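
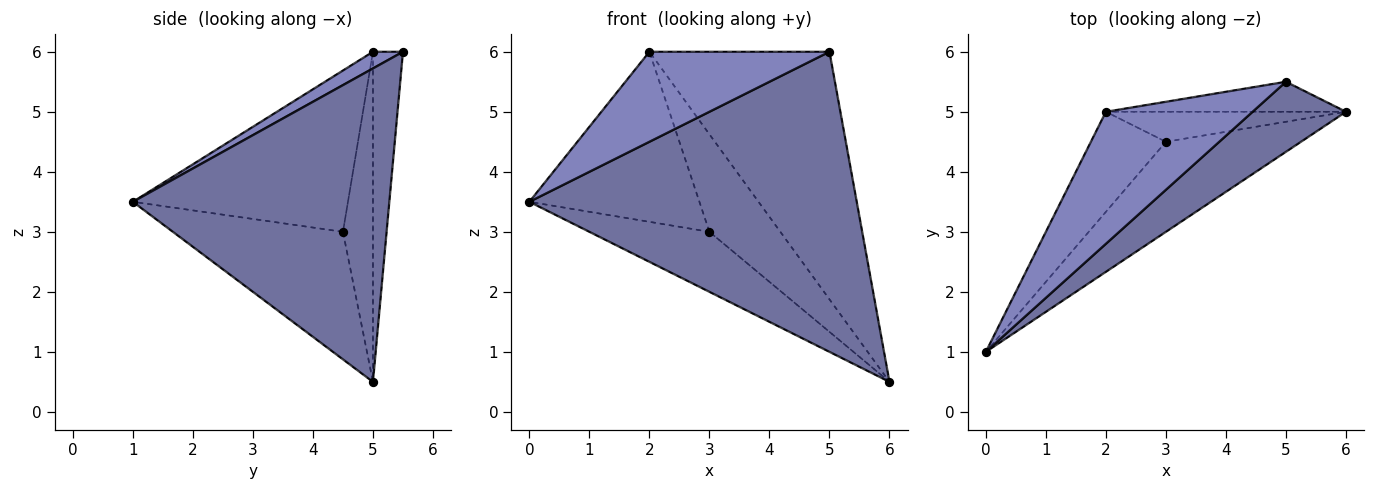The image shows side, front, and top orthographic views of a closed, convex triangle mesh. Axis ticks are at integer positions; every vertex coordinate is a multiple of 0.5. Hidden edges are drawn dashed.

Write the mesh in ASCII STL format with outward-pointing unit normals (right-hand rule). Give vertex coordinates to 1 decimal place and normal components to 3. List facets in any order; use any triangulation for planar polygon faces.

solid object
 facet normal 0.607 -0.774 0.181
  outer loop
   vertex 5.0 5.5 6.0
   vertex 0.0 1.0 3.5
   vertex 6.0 5.0 0.5
  endloop
 endfacet
 facet normal 0.093 -0.561 0.823
  outer loop
   vertex 2.0 5.0 6.0
   vertex 0.0 1.0 3.5
   vertex 5.0 5.5 6.0
  endloop
 endfacet
 facet normal -0.163 0.979 -0.119
  outer loop
   vertex 2.0 5.0 6.0
   vertex 5.0 5.5 6.0
   vertex 6.0 5.0 0.5
  endloop
 endfacet
 facet normal -0.618 0.436 -0.654
  outer loop
   vertex 3.0 4.5 3.0
   vertex 6.0 5.0 0.5
   vertex 0.0 1.0 3.5
  endloop
 endfacet
 facet normal -0.737 0.583 -0.343
  outer loop
   vertex 3.0 4.5 3.0
   vertex 0.0 1.0 3.5
   vertex 2.0 5.0 6.0
  endloop
 endfacet
 facet normal -0.375 0.886 -0.273
  outer loop
   vertex 3.0 4.5 3.0
   vertex 2.0 5.0 6.0
   vertex 6.0 5.0 0.5
  endloop
 endfacet
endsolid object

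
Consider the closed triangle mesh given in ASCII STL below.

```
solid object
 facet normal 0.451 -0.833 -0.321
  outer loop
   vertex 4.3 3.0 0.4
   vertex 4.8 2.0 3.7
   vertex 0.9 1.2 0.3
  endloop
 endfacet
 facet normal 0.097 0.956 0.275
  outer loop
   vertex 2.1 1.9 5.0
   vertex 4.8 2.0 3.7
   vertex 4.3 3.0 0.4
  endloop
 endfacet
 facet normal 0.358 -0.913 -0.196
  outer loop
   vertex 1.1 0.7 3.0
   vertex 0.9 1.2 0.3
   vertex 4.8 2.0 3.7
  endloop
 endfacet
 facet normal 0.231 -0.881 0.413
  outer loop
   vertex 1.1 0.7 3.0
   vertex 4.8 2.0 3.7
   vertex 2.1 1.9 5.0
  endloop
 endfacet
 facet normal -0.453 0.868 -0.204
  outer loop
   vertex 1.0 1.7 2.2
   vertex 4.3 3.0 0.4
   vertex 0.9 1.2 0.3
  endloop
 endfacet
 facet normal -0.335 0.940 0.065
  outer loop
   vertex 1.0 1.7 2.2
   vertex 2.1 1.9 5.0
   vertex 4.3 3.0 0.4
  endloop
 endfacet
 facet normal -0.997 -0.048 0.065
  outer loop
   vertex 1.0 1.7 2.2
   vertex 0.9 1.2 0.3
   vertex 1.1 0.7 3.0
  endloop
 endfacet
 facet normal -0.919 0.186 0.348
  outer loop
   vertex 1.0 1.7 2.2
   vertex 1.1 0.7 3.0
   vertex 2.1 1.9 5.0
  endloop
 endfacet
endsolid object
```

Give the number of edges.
12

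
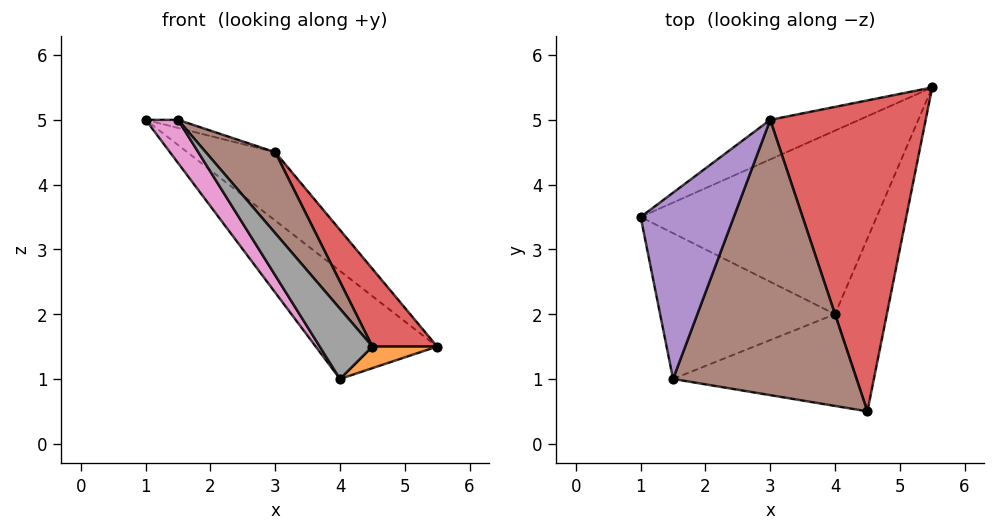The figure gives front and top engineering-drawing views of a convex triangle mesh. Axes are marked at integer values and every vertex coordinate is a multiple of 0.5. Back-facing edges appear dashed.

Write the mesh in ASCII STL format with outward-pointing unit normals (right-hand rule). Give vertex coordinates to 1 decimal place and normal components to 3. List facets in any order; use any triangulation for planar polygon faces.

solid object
 facet normal -0.667 0.378 -0.642
  outer loop
   vertex 4.0 2.0 1.0
   vertex 1.0 3.5 5.0
   vertex 5.5 5.5 1.5
  endloop
 endfacet
 facet normal 0.527 -0.105 -0.843
  outer loop
   vertex 4.0 2.0 1.0
   vertex 5.5 5.5 1.5
   vertex 4.5 0.5 1.5
  endloop
 endfacet
 facet normal -0.612 0.684 -0.396
  outer loop
   vertex 3.0 5.0 4.5
   vertex 5.5 5.5 1.5
   vertex 1.0 3.5 5.0
  endloop
 endfacet
 facet normal 0.772 -0.154 0.617
  outer loop
   vertex 3.0 5.0 4.5
   vertex 4.5 0.5 1.5
   vertex 5.5 5.5 1.5
  endloop
 endfacet
 facet normal 0.212 0.042 0.976
  outer loop
   vertex 1.5 1.0 5.0
   vertex 3.0 5.0 4.5
   vertex 1.0 3.5 5.0
  endloop
 endfacet
 facet normal 0.731 -0.192 0.654
  outer loop
   vertex 1.5 1.0 5.0
   vertex 4.5 0.5 1.5
   vertex 3.0 5.0 4.5
  endloop
 endfacet
 facet normal -0.818 -0.164 -0.552
  outer loop
   vertex 1.5 1.0 5.0
   vertex 1.0 3.5 5.0
   vertex 4.0 2.0 1.0
  endloop
 endfacet
 facet normal -0.717 -0.424 -0.554
  outer loop
   vertex 1.5 1.0 5.0
   vertex 4.0 2.0 1.0
   vertex 4.5 0.5 1.5
  endloop
 endfacet
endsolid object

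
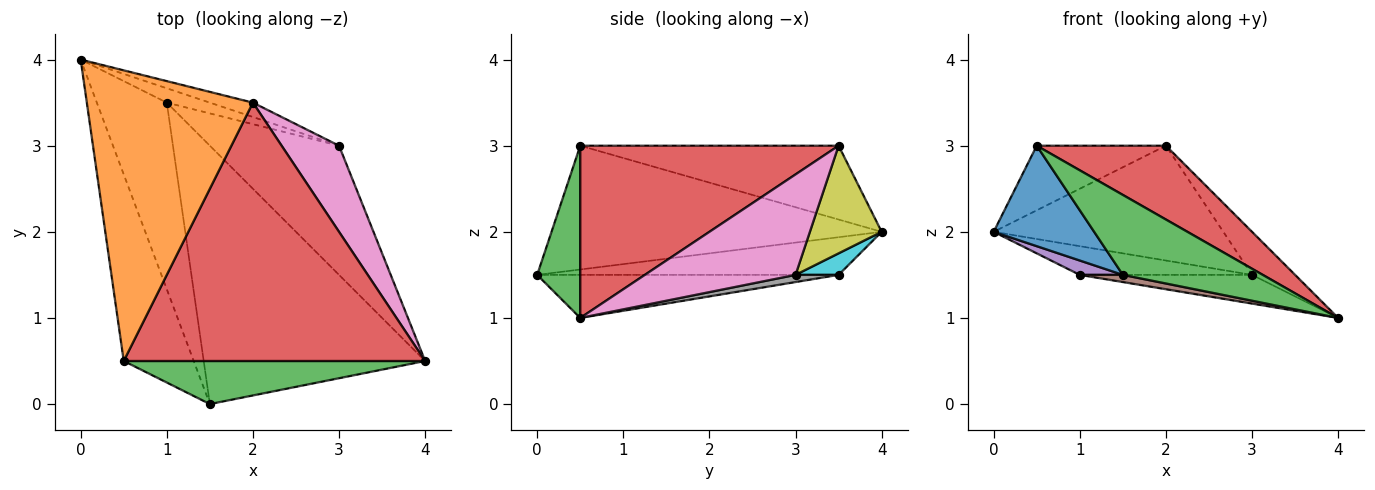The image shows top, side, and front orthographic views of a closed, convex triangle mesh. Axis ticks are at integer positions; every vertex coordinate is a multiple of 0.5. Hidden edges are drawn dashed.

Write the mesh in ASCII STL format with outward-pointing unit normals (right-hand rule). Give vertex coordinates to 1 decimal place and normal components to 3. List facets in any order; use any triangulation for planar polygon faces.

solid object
 facet normal -0.842 -0.256 -0.476
  outer loop
   vertex 0.5 0.5 3.0
   vertex 0.0 4.0 2.0
   vertex 1.5 0.0 1.5
  endloop
 endfacet
 facet normal -0.398 0.199 0.896
  outer loop
   vertex 0.5 0.5 3.0
   vertex 2.0 3.5 3.0
   vertex 0.0 4.0 2.0
  endloop
 endfacet
 facet normal 0.261 -0.850 0.458
  outer loop
   vertex 0.5 0.5 3.0
   vertex 1.5 0.0 1.5
   vertex 4.0 0.5 1.0
  endloop
 endfacet
 facet normal 0.482 -0.241 0.843
  outer loop
   vertex 0.5 0.5 3.0
   vertex 4.0 0.5 1.0
   vertex 2.0 3.5 3.0
  endloop
 endfacet
 facet normal -0.473 -0.068 -0.878
  outer loop
   vertex 1.0 3.5 1.5
   vertex 1.5 0.0 1.5
   vertex 0.0 4.0 2.0
  endloop
 endfacet
 facet normal -0.191 -0.027 -0.981
  outer loop
   vertex 1.0 3.5 1.5
   vertex 4.0 0.5 1.0
   vertex 1.5 0.0 1.5
  endloop
 endfacet
 facet normal 0.843 0.241 0.482
  outer loop
   vertex 3.0 3.0 1.5
   vertex 2.0 3.5 3.0
   vertex 4.0 0.5 1.0
  endloop
 endfacet
 facet normal 0.054 0.217 -0.975
  outer loop
   vertex 3.0 3.0 1.5
   vertex 4.0 0.5 1.0
   vertex 1.0 3.5 1.5
  endloop
 endfacet
 facet normal 0.296 0.948 -0.118
  outer loop
   vertex 3.0 3.0 1.5
   vertex 0.0 4.0 2.0
   vertex 2.0 3.5 3.0
  endloop
 endfacet
 facet normal 0.218 0.873 -0.436
  outer loop
   vertex 3.0 3.0 1.5
   vertex 1.0 3.5 1.5
   vertex 0.0 4.0 2.0
  endloop
 endfacet
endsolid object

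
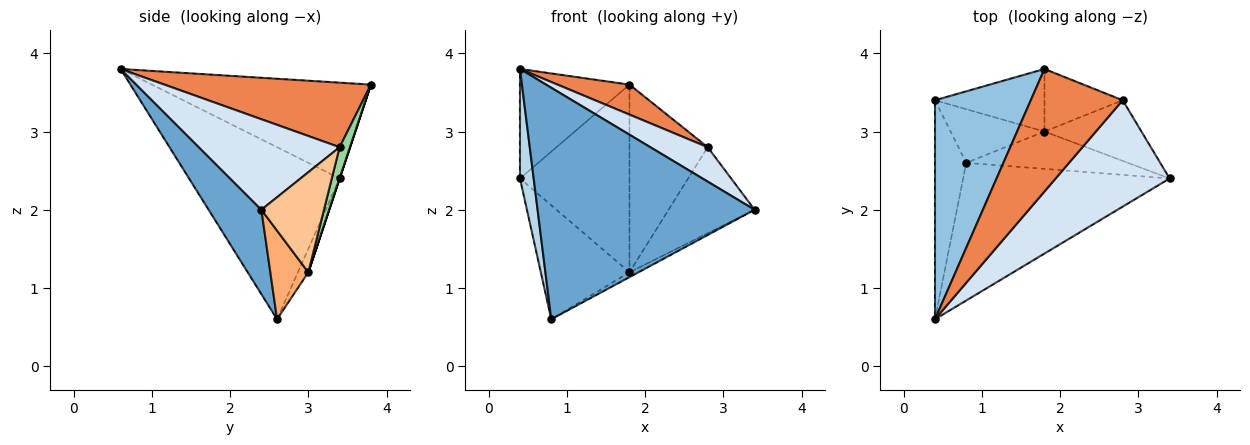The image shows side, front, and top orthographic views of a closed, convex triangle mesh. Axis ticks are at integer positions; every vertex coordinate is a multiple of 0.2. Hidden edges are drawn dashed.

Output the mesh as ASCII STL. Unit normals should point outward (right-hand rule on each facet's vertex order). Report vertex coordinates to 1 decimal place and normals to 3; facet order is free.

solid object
 facet normal 0.205 -0.841 -0.500
  outer loop
   vertex 0.8 2.6 0.6
   vertex 3.4 2.4 2.0
   vertex 0.4 0.6 3.8
  endloop
 endfacet
 facet normal -0.667 0.333 0.667
  outer loop
   vertex 0.4 3.4 2.4
   vertex 0.4 0.6 3.8
   vertex 1.8 3.8 3.6
  endloop
 endfacet
 facet normal -0.980 -0.089 -0.178
  outer loop
   vertex 0.4 3.4 2.4
   vertex 0.8 2.6 0.6
   vertex 0.4 0.6 3.8
  endloop
 endfacet
 facet normal 0.603 -0.246 0.759
  outer loop
   vertex 2.8 3.4 2.8
   vertex 0.4 0.6 3.8
   vertex 3.4 2.4 2.0
  endloop
 endfacet
 facet normal 0.563 -0.196 0.802
  outer loop
   vertex 2.8 3.4 2.8
   vertex 1.8 3.8 3.6
   vertex 0.4 0.6 3.8
  endloop
 endfacet
 facet normal 0.478 0.112 -0.871
  outer loop
   vertex 1.8 3.0 1.2
   vertex 3.4 2.4 2.0
   vertex 0.8 2.6 0.6
  endloop
 endfacet
 facet normal 0.511 0.703 -0.495
  outer loop
   vertex 1.8 3.0 1.2
   vertex 2.8 3.4 2.8
   vertex 3.4 2.4 2.0
  endloop
 endfacet
 facet normal -0.106 0.900 -0.423
  outer loop
   vertex 1.8 3.0 1.2
   vertex 0.8 2.6 0.6
   vertex 0.4 3.4 2.4
  endloop
 endfacet
 facet normal 0.000 0.949 -0.316
  outer loop
   vertex 1.8 3.0 1.2
   vertex 0.4 3.4 2.4
   vertex 1.8 3.8 3.6
  endloop
 endfacet
 facet normal 0.125 0.941 -0.314
  outer loop
   vertex 1.8 3.0 1.2
   vertex 1.8 3.8 3.6
   vertex 2.8 3.4 2.8
  endloop
 endfacet
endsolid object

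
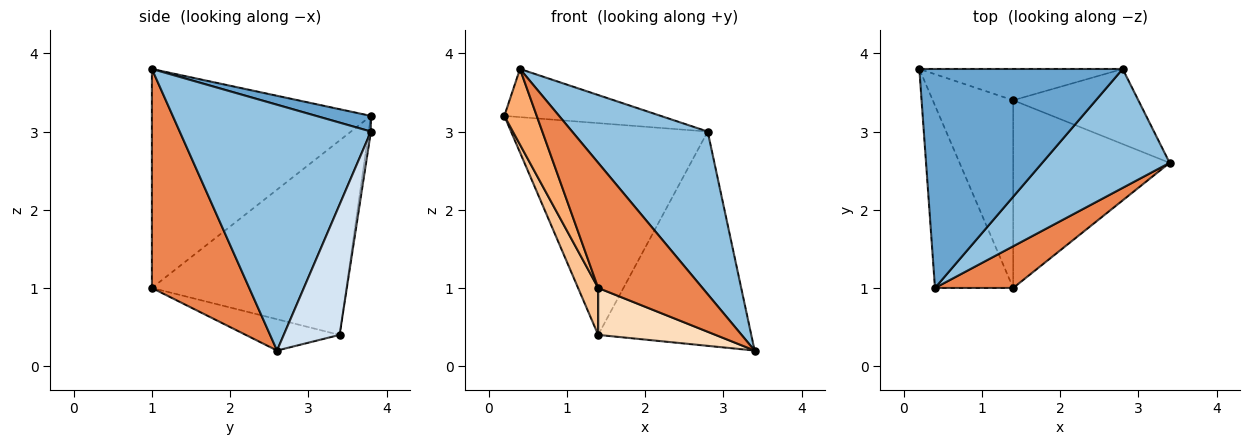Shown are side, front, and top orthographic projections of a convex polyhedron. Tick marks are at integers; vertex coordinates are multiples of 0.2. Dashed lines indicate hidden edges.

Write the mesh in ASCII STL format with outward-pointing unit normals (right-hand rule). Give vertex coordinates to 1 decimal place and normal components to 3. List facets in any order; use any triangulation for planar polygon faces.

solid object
 facet normal 0.075 0.214 0.974
  outer loop
   vertex 2.8 3.8 3.0
   vertex 0.2 3.8 3.2
   vertex 0.4 1.0 3.8
  endloop
 endfacet
 facet normal 0.751 -0.533 0.389
  outer loop
   vertex 2.8 3.8 3.0
   vertex 0.4 1.0 3.8
   vertex 3.4 2.6 0.2
  endloop
 endfacet
 facet normal -0.011 0.989 -0.146
  outer loop
   vertex 1.4 3.4 0.4
   vertex 0.2 3.8 3.2
   vertex 2.8 3.8 3.0
  endloop
 endfacet
 facet normal 0.326 0.892 -0.313
  outer loop
   vertex 1.4 3.4 0.4
   vertex 2.8 3.8 3.0
   vertex 3.4 2.6 0.2
  endloop
 endfacet
 facet normal 0.663 -0.710 0.237
  outer loop
   vertex 1.4 1.0 1.0
   vertex 3.4 2.6 0.2
   vertex 0.4 1.0 3.8
  endloop
 endfacet
 facet normal -0.933 -0.138 -0.333
  outer loop
   vertex 1.4 1.0 1.0
   vertex 0.4 1.0 3.8
   vertex 0.2 3.8 3.2
  endloop
 endfacet
 facet normal -0.920 -0.095 -0.381
  outer loop
   vertex 1.4 1.0 1.0
   vertex 0.2 3.8 3.2
   vertex 1.4 3.4 0.4
  endloop
 endfacet
 facet normal -0.190 -0.238 -0.952
  outer loop
   vertex 1.4 1.0 1.0
   vertex 1.4 3.4 0.4
   vertex 3.4 2.6 0.2
  endloop
 endfacet
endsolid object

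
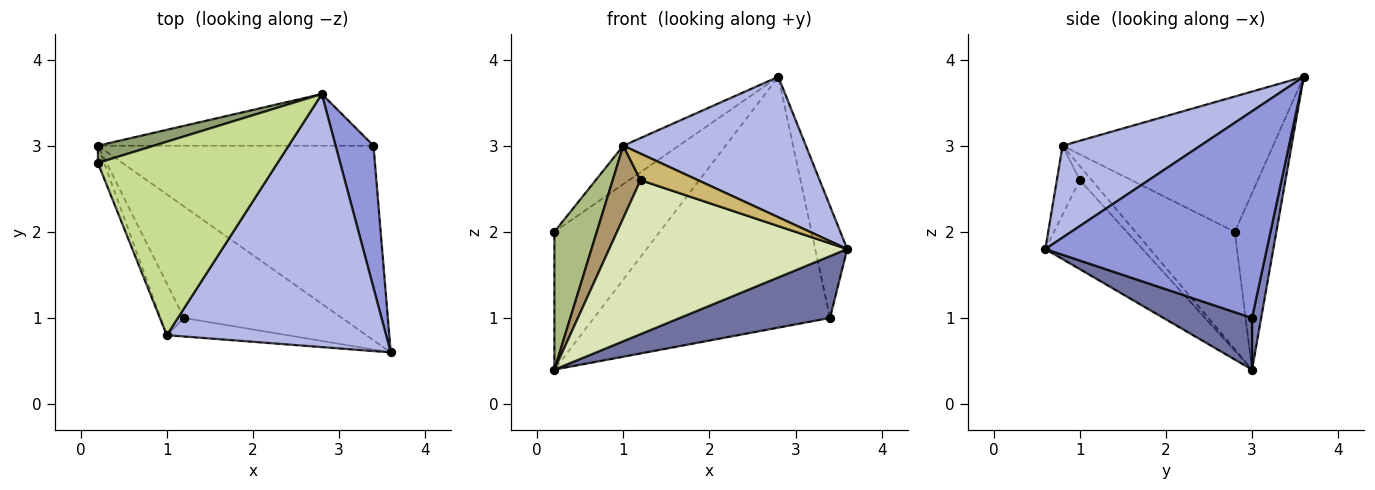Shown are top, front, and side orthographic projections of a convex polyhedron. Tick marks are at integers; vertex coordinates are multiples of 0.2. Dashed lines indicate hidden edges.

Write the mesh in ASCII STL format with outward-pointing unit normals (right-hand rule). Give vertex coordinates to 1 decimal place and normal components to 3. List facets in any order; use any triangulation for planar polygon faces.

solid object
 facet normal 0.176 -0.298 -0.938
  outer loop
   vertex 3.4 3.0 1.0
   vertex 3.6 0.6 1.8
   vertex 0.2 3.0 0.4
  endloop
 endfacet
 facet normal 0.038 0.979 -0.202
  outer loop
   vertex 3.4 3.0 1.0
   vertex 0.2 3.0 0.4
   vertex 2.8 3.6 3.8
  endloop
 endfacet
 facet normal 0.974 0.141 0.179
  outer loop
   vertex 3.4 3.0 1.0
   vertex 2.8 3.6 3.8
   vertex 3.6 0.6 1.8
  endloop
 endfacet
 facet normal 0.344 -0.456 0.821
  outer loop
   vertex 1.0 0.8 3.0
   vertex 3.6 0.6 1.8
   vertex 2.8 3.6 3.8
  endloop
 endfacet
 facet normal -0.364 0.924 0.116
  outer loop
   vertex 0.2 2.8 2.0
   vertex 2.8 3.6 3.8
   vertex 0.2 3.0 0.4
  endloop
 endfacet
 facet normal -0.919 -0.392 -0.049
  outer loop
   vertex 0.2 2.8 2.0
   vertex 0.2 3.0 0.4
   vertex 1.0 0.8 3.0
  endloop
 endfacet
 facet normal -0.594 0.157 0.789
  outer loop
   vertex 0.2 2.8 2.0
   vertex 1.0 0.8 3.0
   vertex 2.8 3.6 3.8
  endloop
 endfacet
 facet normal -0.314 -0.769 -0.557
  outer loop
   vertex 1.2 1.0 2.6
   vertex 0.2 3.0 0.4
   vertex 3.6 0.6 1.8
  endloop
 endfacet
 facet normal -0.329 -0.768 -0.549
  outer loop
   vertex 1.2 1.0 2.6
   vertex 1.0 0.8 3.0
   vertex 0.2 3.0 0.4
  endloop
 endfacet
 facet normal -0.311 -0.778 -0.545
  outer loop
   vertex 1.2 1.0 2.6
   vertex 3.6 0.6 1.8
   vertex 1.0 0.8 3.0
  endloop
 endfacet
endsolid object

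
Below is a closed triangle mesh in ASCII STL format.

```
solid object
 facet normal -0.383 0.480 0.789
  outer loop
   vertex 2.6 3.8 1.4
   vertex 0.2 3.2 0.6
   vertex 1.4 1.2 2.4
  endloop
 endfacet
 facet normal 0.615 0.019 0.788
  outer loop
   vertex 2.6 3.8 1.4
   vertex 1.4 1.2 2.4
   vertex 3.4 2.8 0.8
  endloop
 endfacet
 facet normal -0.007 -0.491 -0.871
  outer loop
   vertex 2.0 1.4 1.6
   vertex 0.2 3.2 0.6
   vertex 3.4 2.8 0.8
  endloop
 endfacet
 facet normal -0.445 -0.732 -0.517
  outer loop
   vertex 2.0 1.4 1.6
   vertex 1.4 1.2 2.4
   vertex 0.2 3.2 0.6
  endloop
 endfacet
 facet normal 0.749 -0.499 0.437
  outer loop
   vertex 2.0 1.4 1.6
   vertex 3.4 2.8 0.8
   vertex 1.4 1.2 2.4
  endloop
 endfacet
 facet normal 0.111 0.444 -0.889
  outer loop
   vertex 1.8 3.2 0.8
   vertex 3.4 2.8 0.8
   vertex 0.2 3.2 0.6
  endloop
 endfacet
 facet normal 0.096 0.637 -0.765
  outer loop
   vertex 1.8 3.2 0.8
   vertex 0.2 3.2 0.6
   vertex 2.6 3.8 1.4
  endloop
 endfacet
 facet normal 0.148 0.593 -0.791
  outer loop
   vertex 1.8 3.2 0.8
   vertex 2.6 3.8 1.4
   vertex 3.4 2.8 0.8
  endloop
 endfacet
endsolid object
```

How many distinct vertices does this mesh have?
6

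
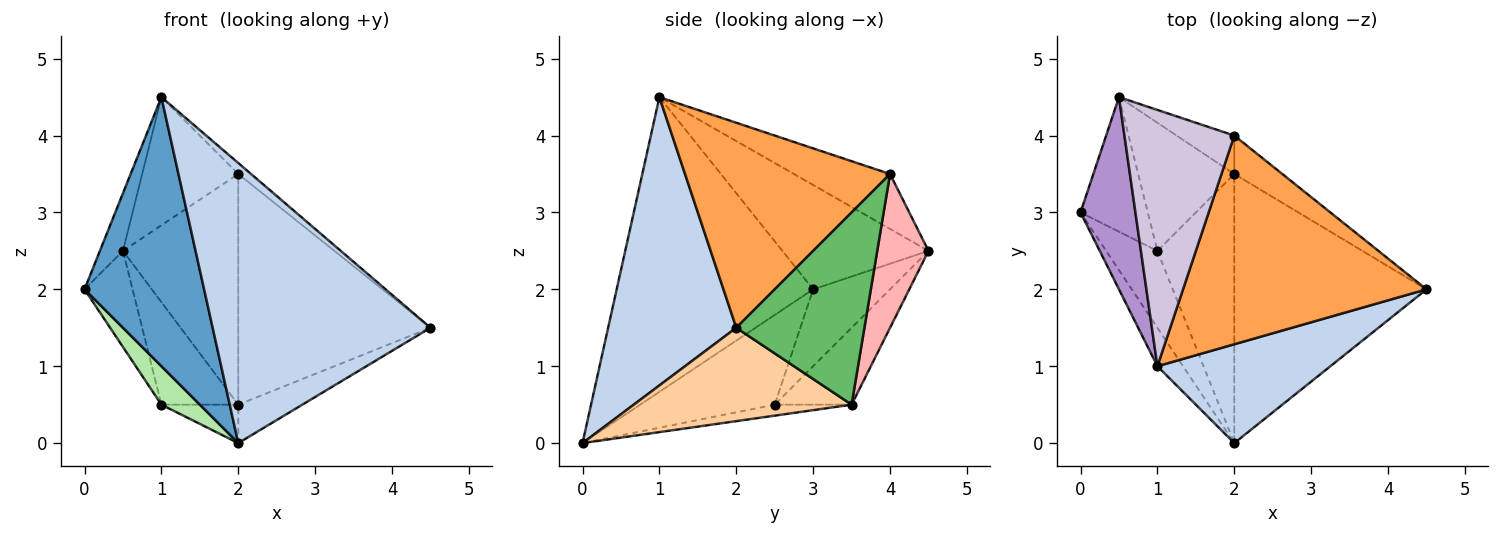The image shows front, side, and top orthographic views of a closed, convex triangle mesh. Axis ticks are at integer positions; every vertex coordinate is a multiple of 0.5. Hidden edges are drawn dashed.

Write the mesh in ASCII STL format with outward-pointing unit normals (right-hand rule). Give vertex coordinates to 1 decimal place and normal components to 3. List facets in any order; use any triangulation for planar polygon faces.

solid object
 facet normal -0.852 -0.519 -0.074
  outer loop
   vertex 1.0 1.0 4.5
   vertex 0.0 3.0 2.0
   vertex 2.0 0.0 0.0
  endloop
 endfacet
 facet normal 0.485 -0.825 0.291
  outer loop
   vertex 1.0 1.0 4.5
   vertex 2.0 0.0 0.0
   vertex 4.5 2.0 1.5
  endloop
 endfacet
 facet normal 0.644 0.040 0.764
  outer loop
   vertex 2.0 4.0 3.5
   vertex 1.0 1.0 4.5
   vertex 4.5 2.0 1.5
  endloop
 endfacet
 facet normal 0.433 0.127 -0.892
  outer loop
   vertex 2.0 3.5 0.5
   vertex 4.5 2.0 1.5
   vertex 2.0 0.0 0.0
  endloop
 endfacet
 facet normal 0.549 0.824 -0.137
  outer loop
   vertex 2.0 3.5 0.5
   vertex 2.0 4.0 3.5
   vertex 4.5 2.0 1.5
  endloop
 endfacet
 facet normal -0.843 -0.241 -0.482
  outer loop
   vertex 1.0 2.5 0.5
   vertex 2.0 0.0 0.0
   vertex 0.0 3.0 2.0
  endloop
 endfacet
 facet normal -0.140 0.140 -0.980
  outer loop
   vertex 1.0 2.5 0.5
   vertex 2.0 3.5 0.5
   vertex 2.0 0.0 0.0
  endloop
 endfacet
 facet normal 0.402 0.903 -0.151
  outer loop
   vertex 0.5 4.5 2.5
   vertex 2.0 4.0 3.5
   vertex 2.0 3.5 0.5
  endloop
 endfacet
 facet normal -0.876 0.138 0.461
  outer loop
   vertex 0.5 4.5 2.5
   vertex 0.0 3.0 2.0
   vertex 1.0 1.0 4.5
  endloop
 endfacet
 facet normal -0.408 0.408 0.816
  outer loop
   vertex 0.5 4.5 2.5
   vertex 1.0 1.0 4.5
   vertex 2.0 4.0 3.5
  endloop
 endfacet
 facet normal -0.681 0.426 -0.596
  outer loop
   vertex 0.5 4.5 2.5
   vertex 1.0 2.5 0.5
   vertex 0.0 3.0 2.0
  endloop
 endfacet
 facet normal -0.530 0.530 -0.662
  outer loop
   vertex 0.5 4.5 2.5
   vertex 2.0 3.5 0.5
   vertex 1.0 2.5 0.5
  endloop
 endfacet
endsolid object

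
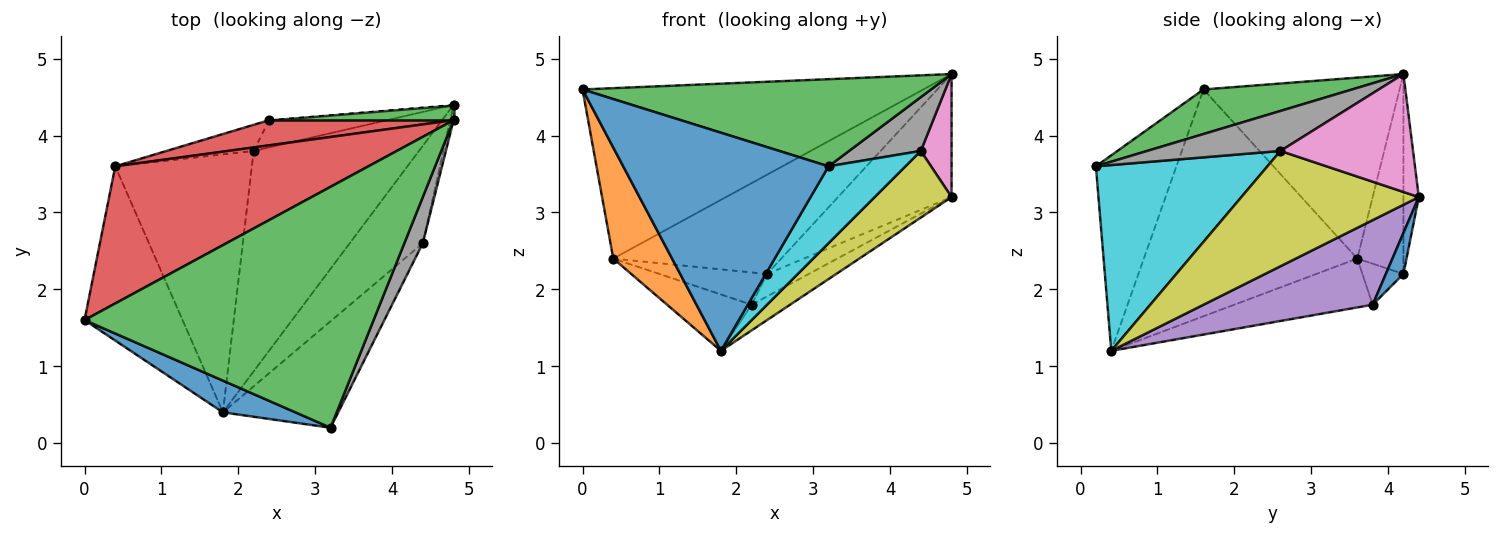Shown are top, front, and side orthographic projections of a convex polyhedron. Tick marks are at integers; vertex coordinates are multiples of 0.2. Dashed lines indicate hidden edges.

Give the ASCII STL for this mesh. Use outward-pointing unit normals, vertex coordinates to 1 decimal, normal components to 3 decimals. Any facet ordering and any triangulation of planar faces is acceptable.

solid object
 facet normal -0.362 -0.923 0.134
  outer loop
   vertex 1.8 0.4 1.2
   vertex 3.2 0.2 3.6
   vertex 0.0 1.6 4.6
  endloop
 endfacet
 facet normal -0.890 -0.245 -0.385
  outer loop
   vertex 0.4 3.6 2.4
   vertex 1.8 0.4 1.2
   vertex 0.0 1.6 4.6
  endloop
 endfacet
 facet normal 0.144 -0.337 0.931
  outer loop
   vertex 4.8 4.2 4.8
   vertex 0.0 1.6 4.6
   vertex 3.2 0.2 3.6
  endloop
 endfacet
 facet normal -0.409 0.711 0.572
  outer loop
   vertex 4.8 4.2 4.8
   vertex 0.4 3.6 2.4
   vertex 0.0 1.6 4.6
  endloop
 endfacet
 facet normal 0.453 0.103 -0.886
  outer loop
   vertex 2.2 3.8 1.8
   vertex 4.8 4.4 3.2
   vertex 1.8 0.4 1.2
  endloop
 endfacet
 facet normal -0.330 0.202 -0.922
  outer loop
   vertex 2.2 3.8 1.8
   vertex 1.8 0.4 1.2
   vertex 0.4 3.6 2.4
  endloop
 endfacet
 facet normal 0.974 -0.226 -0.028
  outer loop
   vertex 4.4 2.6 3.8
   vertex 4.8 4.4 3.2
   vertex 4.8 4.2 4.8
  endloop
 endfacet
 facet normal 0.816 -0.439 0.376
  outer loop
   vertex 4.4 2.6 3.8
   vertex 4.8 4.2 4.8
   vertex 3.2 0.2 3.6
  endloop
 endfacet
 facet normal 0.793 -0.344 -0.502
  outer loop
   vertex 4.4 2.6 3.8
   vertex 1.8 0.4 1.2
   vertex 4.8 4.4 3.2
  endloop
 endfacet
 facet normal 0.794 -0.356 -0.493
  outer loop
   vertex 4.4 2.6 3.8
   vertex 3.2 0.2 3.6
   vertex 1.8 0.4 1.2
  endloop
 endfacet
 facet normal 0.259 0.615 -0.745
  outer loop
   vertex 2.4 4.2 2.2
   vertex 4.8 4.4 3.2
   vertex 2.2 3.8 1.8
  endloop
 endfacet
 facet normal -0.284 0.745 -0.603
  outer loop
   vertex 2.4 4.2 2.2
   vertex 2.2 3.8 1.8
   vertex 0.4 3.6 2.4
  endloop
 endfacet
 facet normal -0.133 0.983 0.123
  outer loop
   vertex 2.4 4.2 2.2
   vertex 4.8 4.2 4.8
   vertex 4.8 4.4 3.2
  endloop
 endfacet
 facet normal -0.257 0.937 0.237
  outer loop
   vertex 2.4 4.2 2.2
   vertex 0.4 3.6 2.4
   vertex 4.8 4.2 4.8
  endloop
 endfacet
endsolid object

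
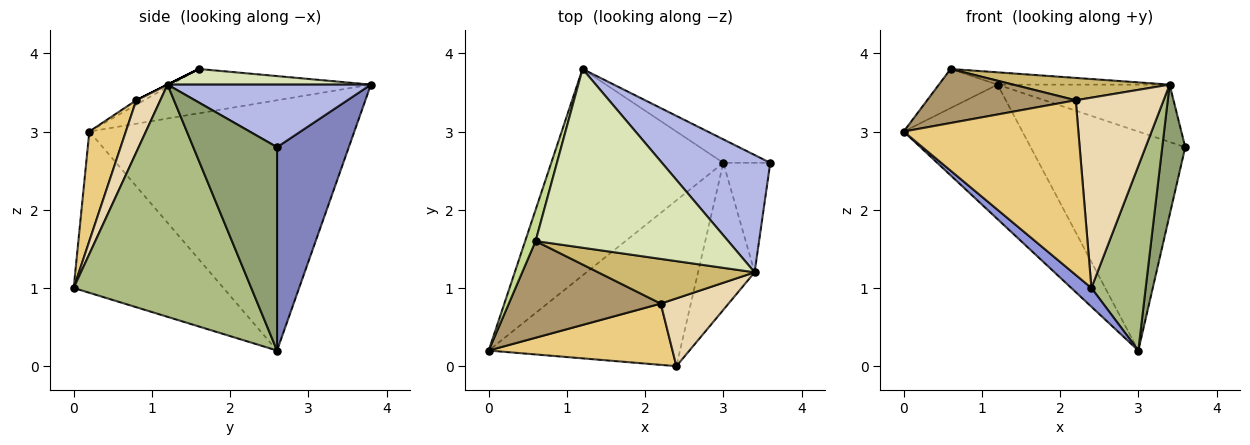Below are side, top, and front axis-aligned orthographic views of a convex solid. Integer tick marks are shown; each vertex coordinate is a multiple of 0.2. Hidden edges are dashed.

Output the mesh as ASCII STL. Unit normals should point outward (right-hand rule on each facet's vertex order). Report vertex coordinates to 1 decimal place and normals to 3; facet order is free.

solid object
 facet normal -0.773 0.346 -0.531
  outer loop
   vertex 3.0 2.6 0.2
   vertex 0.0 0.2 3.0
   vertex 1.2 3.8 3.6
  endloop
 endfacet
 facet normal 0.419 0.903 -0.097
  outer loop
   vertex 3.0 2.6 0.2
   vertex 1.2 3.8 3.6
   vertex 3.6 2.6 2.8
  endloop
 endfacet
 facet normal -0.642 -0.086 -0.762
  outer loop
   vertex 2.4 0.0 1.0
   vertex 0.0 0.2 3.0
   vertex 3.0 2.6 0.2
  endloop
 endfacet
 facet normal 0.461 0.390 0.797
  outer loop
   vertex 3.4 1.2 3.6
   vertex 3.6 2.6 2.8
   vertex 1.2 3.8 3.6
  endloop
 endfacet
 facet normal 0.941 -0.259 -0.217
  outer loop
   vertex 3.4 1.2 3.6
   vertex 3.0 2.6 0.2
   vertex 3.6 2.6 2.8
  endloop
 endfacet
 facet normal 0.931 -0.285 -0.227
  outer loop
   vertex 3.4 1.2 3.6
   vertex 2.4 0.0 1.0
   vertex 3.0 2.6 0.2
  endloop
 endfacet
 facet normal -0.936 0.275 0.220
  outer loop
   vertex 0.6 1.6 3.8
   vertex 1.2 3.8 3.6
   vertex 0.0 0.2 3.0
  endloop
 endfacet
 facet normal 0.081 0.068 0.994
  outer loop
   vertex 0.6 1.6 3.8
   vertex 3.4 1.2 3.6
   vertex 1.2 3.8 3.6
  endloop
 endfacet
 facet normal -0.026 -0.488 0.873
  outer loop
   vertex 2.2 0.8 3.4
   vertex 0.6 1.6 3.8
   vertex 0.0 0.2 3.0
  endloop
 endfacet
 facet normal 0.000 -0.447 0.894
  outer loop
   vertex 2.2 0.8 3.4
   vertex 3.4 1.2 3.6
   vertex 0.6 1.6 3.8
  endloop
 endfacet
 facet normal 0.193 -0.926 0.325
  outer loop
   vertex 2.2 0.8 3.4
   vertex 0.0 0.2 3.0
   vertex 2.4 0.0 1.0
  endloop
 endfacet
 facet normal 0.250 -0.912 0.325
  outer loop
   vertex 2.2 0.8 3.4
   vertex 2.4 0.0 1.0
   vertex 3.4 1.2 3.6
  endloop
 endfacet
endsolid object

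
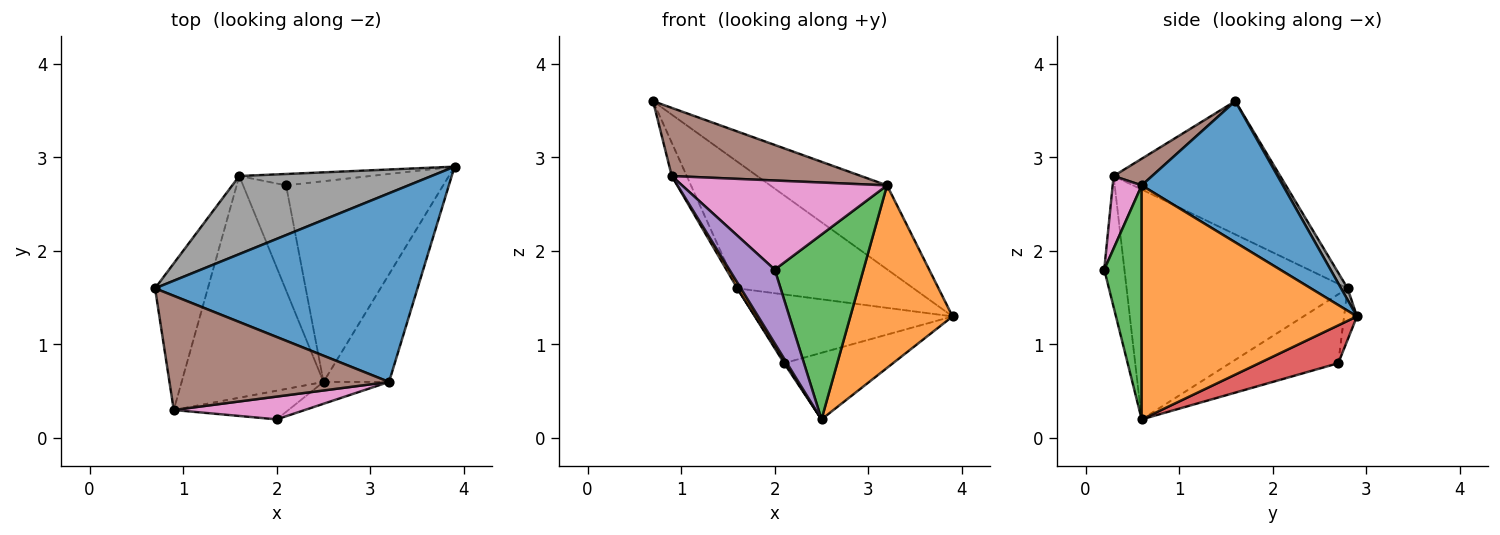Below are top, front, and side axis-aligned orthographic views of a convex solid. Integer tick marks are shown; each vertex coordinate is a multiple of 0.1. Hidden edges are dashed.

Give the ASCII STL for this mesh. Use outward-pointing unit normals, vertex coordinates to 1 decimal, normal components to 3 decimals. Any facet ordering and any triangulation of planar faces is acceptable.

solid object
 facet normal 0.441 0.365 0.820
  outer loop
   vertex 3.2 0.6 2.7
   vertex 3.9 2.9 1.3
   vertex 0.7 1.6 3.6
  endloop
 endfacet
 facet normal 0.876 -0.416 -0.245
  outer loop
   vertex 3.2 0.6 2.7
   vertex 2.5 0.6 0.2
   vertex 3.9 2.9 1.3
  endloop
 endfacet
 facet normal 0.386 -0.916 -0.108
  outer loop
   vertex 3.2 0.6 2.7
   vertex 2.0 0.2 1.8
   vertex 2.5 0.6 0.2
  endloop
 endfacet
 facet normal 0.223 0.307 -0.925
  outer loop
   vertex 2.1 2.7 0.8
   vertex 3.9 2.9 1.3
   vertex 2.5 0.6 0.2
  endloop
 endfacet
 facet normal -0.383 -0.861 -0.335
  outer loop
   vertex 0.9 0.3 2.8
   vertex 2.5 0.6 0.2
   vertex 2.0 0.2 1.8
  endloop
 endfacet
 facet normal 0.104 -0.510 0.854
  outer loop
   vertex 0.9 0.3 2.8
   vertex 3.2 0.6 2.7
   vertex 0.7 1.6 3.6
  endloop
 endfacet
 facet normal 0.136 -0.960 0.245
  outer loop
   vertex 0.9 0.3 2.8
   vertex 2.0 0.2 1.8
   vertex 3.2 0.6 2.7
  endloop
 endfacet
 facet normal 0.031 0.851 0.525
  outer loop
   vertex 1.6 2.8 1.6
   vertex 0.7 1.6 3.6
   vertex 3.9 2.9 1.3
  endloop
 endfacet
 facet normal -0.064 0.985 -0.163
  outer loop
   vertex 1.6 2.8 1.6
   vertex 3.9 2.9 1.3
   vertex 2.1 2.7 0.8
  endloop
 endfacet
 facet normal -0.927 0.083 -0.367
  outer loop
   vertex 1.6 2.8 1.6
   vertex 0.9 0.3 2.8
   vertex 0.7 1.6 3.6
  endloop
 endfacet
 facet normal -0.849 -0.010 -0.529
  outer loop
   vertex 1.6 2.8 1.6
   vertex 2.1 2.7 0.8
   vertex 2.5 0.6 0.2
  endloop
 endfacet
 facet normal -0.851 -0.014 -0.525
  outer loop
   vertex 1.6 2.8 1.6
   vertex 2.5 0.6 0.2
   vertex 0.9 0.3 2.8
  endloop
 endfacet
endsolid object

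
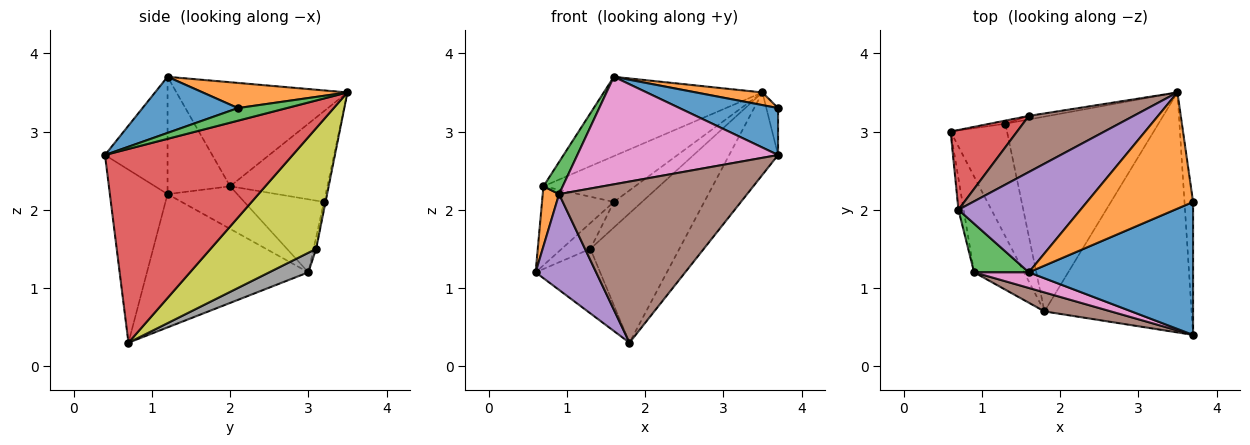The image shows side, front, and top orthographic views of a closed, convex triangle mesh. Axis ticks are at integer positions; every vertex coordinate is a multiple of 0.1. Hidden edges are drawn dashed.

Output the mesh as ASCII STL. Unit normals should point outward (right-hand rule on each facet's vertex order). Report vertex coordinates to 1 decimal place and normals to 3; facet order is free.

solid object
 facet normal 0.307 -0.317 0.898
  outer loop
   vertex 3.7 0.4 2.7
   vertex 3.7 2.1 3.3
   vertex 1.6 1.2 3.7
  endloop
 endfacet
 facet normal 0.229 -0.105 0.968
  outer loop
   vertex 3.5 3.5 3.5
   vertex 1.6 1.2 3.7
   vertex 3.7 2.1 3.3
  endloop
 endfacet
 facet normal 0.811 0.195 -0.552
  outer loop
   vertex 3.5 3.5 3.5
   vertex 3.7 2.1 3.3
   vertex 3.7 0.4 2.7
  endloop
 endfacet
 facet normal 0.780 0.203 -0.592
  outer loop
   vertex 3.5 3.5 3.5
   vertex 3.7 0.4 2.7
   vertex 1.8 0.7 0.3
  endloop
 endfacet
 facet normal -0.883 -0.331 -0.331
  outer loop
   vertex 0.9 1.2 2.2
   vertex 0.6 3.0 1.2
   vertex 1.8 0.7 0.3
  endloop
 endfacet
 facet normal -0.291 -0.950 0.112
  outer loop
   vertex 0.9 1.2 2.2
   vertex 1.8 0.7 0.3
   vertex 3.7 0.4 2.7
  endloop
 endfacet
 facet normal -0.295 -0.946 0.138
  outer loop
   vertex 0.9 1.2 2.2
   vertex 3.7 0.4 2.7
   vertex 1.6 1.2 3.7
  endloop
 endfacet
 facet normal 0.288 0.476 -0.831
  outer loop
   vertex 1.3 3.1 1.5
   vertex 1.8 0.7 0.3
   vertex 0.6 3.0 1.2
  endloop
 endfacet
 facet normal 0.549 0.462 -0.696
  outer loop
   vertex 1.3 3.1 1.5
   vertex 3.5 3.5 3.5
   vertex 1.8 0.7 0.3
  endloop
 endfacet
 facet normal -0.090 0.989 -0.120
  outer loop
   vertex 1.6 3.2 2.1
   vertex 1.3 3.1 1.5
   vertex 0.6 3.0 1.2
  endloop
 endfacet
 facet normal -0.055 0.989 -0.137
  outer loop
   vertex 1.6 3.2 2.1
   vertex 3.5 3.5 3.5
   vertex 1.3 3.1 1.5
  endloop
 endfacet
 facet normal -0.967 -0.227 -0.118
  outer loop
   vertex 0.7 2.0 2.3
   vertex 0.6 3.0 1.2
   vertex 0.9 1.2 2.2
  endloop
 endfacet
 facet normal -0.873 -0.269 0.407
  outer loop
   vertex 0.7 2.0 2.3
   vertex 0.9 1.2 2.2
   vertex 1.6 1.2 3.7
  endloop
 endfacet
 facet normal -0.615 0.555 0.560
  outer loop
   vertex 0.7 2.0 2.3
   vertex 1.6 3.2 2.1
   vertex 0.6 3.0 1.2
  endloop
 endfacet
 facet normal -0.556 0.516 0.652
  outer loop
   vertex 0.7 2.0 2.3
   vertex 1.6 1.2 3.7
   vertex 3.5 3.5 3.5
  endloop
 endfacet
 facet normal -0.557 0.525 0.643
  outer loop
   vertex 0.7 2.0 2.3
   vertex 3.5 3.5 3.5
   vertex 1.6 3.2 2.1
  endloop
 endfacet
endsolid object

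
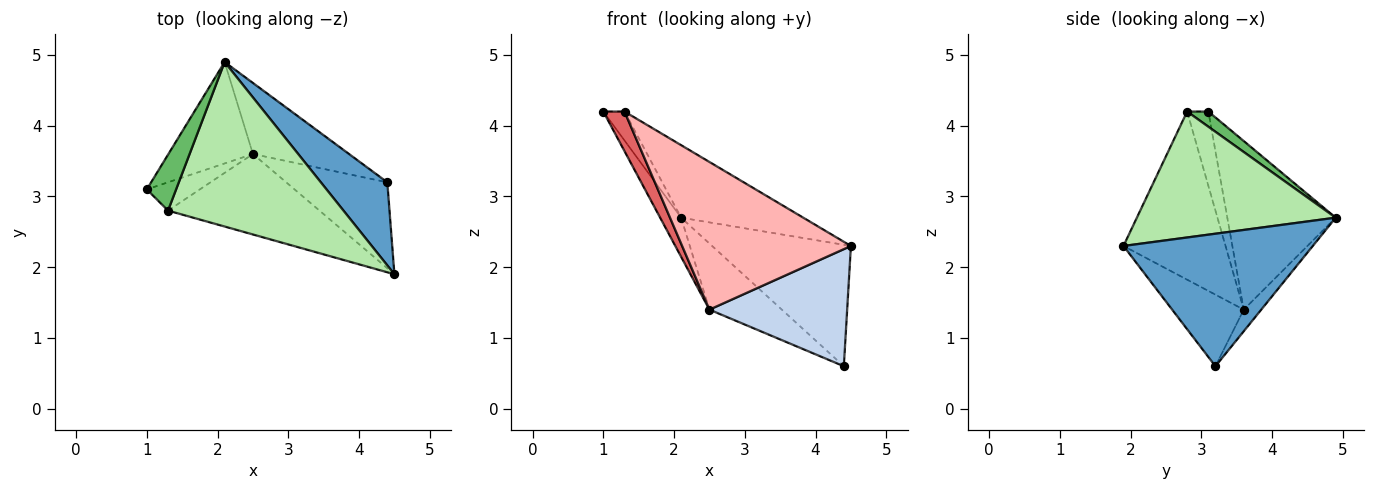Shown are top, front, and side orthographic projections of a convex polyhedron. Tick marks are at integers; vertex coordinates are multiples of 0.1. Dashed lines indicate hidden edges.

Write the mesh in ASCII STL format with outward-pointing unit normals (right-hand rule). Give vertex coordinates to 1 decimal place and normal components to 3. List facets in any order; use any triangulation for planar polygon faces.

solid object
 facet normal 0.748 0.548 0.375
  outer loop
   vertex 4.4 3.2 0.6
   vertex 2.1 4.9 2.7
   vertex 4.5 1.9 2.3
  endloop
 endfacet
 facet normal -0.386 -0.744 -0.546
  outer loop
   vertex 2.5 3.6 1.4
   vertex 4.4 3.2 0.6
   vertex 4.5 1.9 2.3
  endloop
 endfacet
 facet normal -0.881 0.170 -0.441
  outer loop
   vertex 2.5 3.6 1.4
   vertex 1.0 3.1 4.2
   vertex 2.1 4.9 2.7
  endloop
 endfacet
 facet normal -0.163 0.672 -0.722
  outer loop
   vertex 2.5 3.6 1.4
   vertex 2.1 4.9 2.7
   vertex 4.4 3.2 0.6
  endloop
 endfacet
 facet normal 0.417 0.417 0.807
  outer loop
   vertex 1.3 2.8 4.2
   vertex 2.1 4.9 2.7
   vertex 1.0 3.1 4.2
  endloop
 endfacet
 facet normal 0.549 0.337 0.765
  outer loop
   vertex 1.3 2.8 4.2
   vertex 4.5 1.9 2.3
   vertex 2.1 4.9 2.7
  endloop
 endfacet
 facet normal -0.631 -0.631 -0.451
  outer loop
   vertex 1.3 2.8 4.2
   vertex 1.0 3.1 4.2
   vertex 2.5 3.6 1.4
  endloop
 endfacet
 facet normal -0.469 -0.776 -0.423
  outer loop
   vertex 1.3 2.8 4.2
   vertex 2.5 3.6 1.4
   vertex 4.5 1.9 2.3
  endloop
 endfacet
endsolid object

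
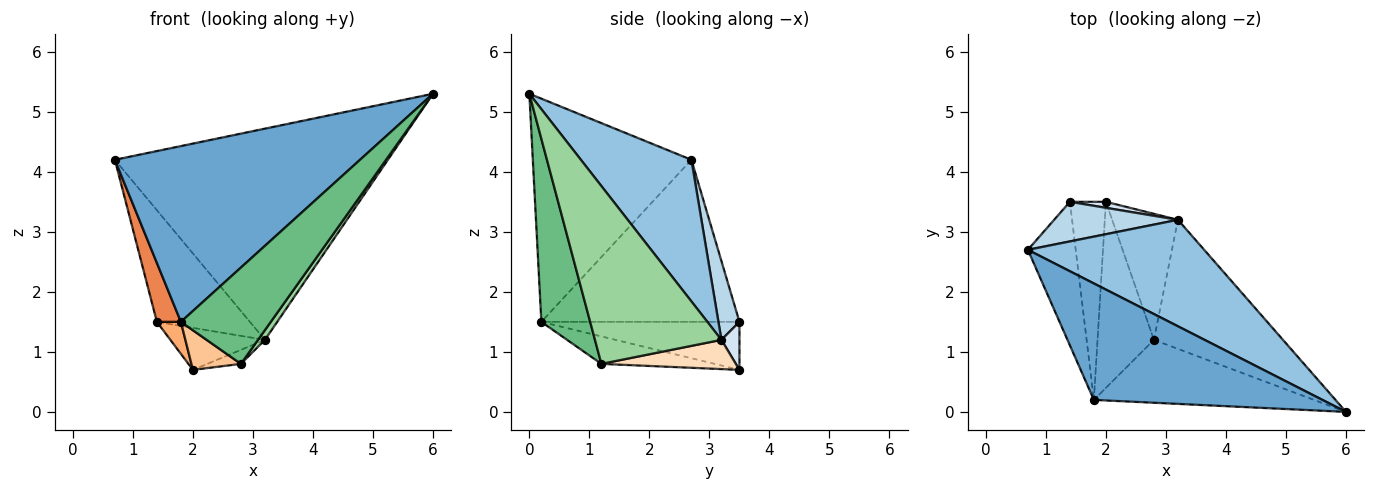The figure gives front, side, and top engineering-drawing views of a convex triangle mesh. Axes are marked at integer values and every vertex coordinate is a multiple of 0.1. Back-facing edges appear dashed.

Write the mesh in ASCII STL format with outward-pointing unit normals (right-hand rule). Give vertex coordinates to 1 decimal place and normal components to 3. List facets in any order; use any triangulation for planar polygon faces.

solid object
 facet normal -0.475 -0.734 0.486
  outer loop
   vertex 1.8 0.2 1.5
   vertex 6.0 0.0 5.3
   vertex 0.7 2.7 4.2
  endloop
 endfacet
 facet normal 0.340 0.840 0.423
  outer loop
   vertex 3.2 3.2 1.2
   vertex 0.7 2.7 4.2
   vertex 6.0 0.0 5.3
  endloop
 endfacet
 facet normal 0.208 0.922 0.327
  outer loop
   vertex 1.4 3.5 1.5
   vertex 0.7 2.7 4.2
   vertex 3.2 3.2 1.2
  endloop
 endfacet
 facet normal 0.185 0.973 0.139
  outer loop
   vertex 1.4 3.5 1.5
   vertex 3.2 3.2 1.2
   vertex 2.0 3.5 0.7
  endloop
 endfacet
 facet normal -0.953 -0.115 -0.281
  outer loop
   vertex 1.4 3.5 1.5
   vertex 1.8 0.2 1.5
   vertex 0.7 2.7 4.2
  endloop
 endfacet
 facet normal -0.796 -0.097 -0.597
  outer loop
   vertex 1.4 3.5 1.5
   vertex 2.0 3.5 0.7
   vertex 1.8 0.2 1.5
  endloop
 endfacet
 facet normal -0.430 -0.188 -0.883
  outer loop
   vertex 2.8 1.2 0.8
   vertex 1.8 0.2 1.5
   vertex 2.0 3.5 0.7
  endloop
 endfacet
 facet normal 0.404 0.101 -0.909
  outer loop
   vertex 2.8 1.2 0.8
   vertex 2.0 3.5 0.7
   vertex 3.2 3.2 1.2
  endloop
 endfacet
 facet normal 0.414 -0.762 -0.498
  outer loop
   vertex 2.8 1.2 0.8
   vertex 6.0 0.0 5.3
   vertex 1.8 0.2 1.5
  endloop
 endfacet
 facet normal 0.809 -0.044 -0.587
  outer loop
   vertex 2.8 1.2 0.8
   vertex 3.2 3.2 1.2
   vertex 6.0 0.0 5.3
  endloop
 endfacet
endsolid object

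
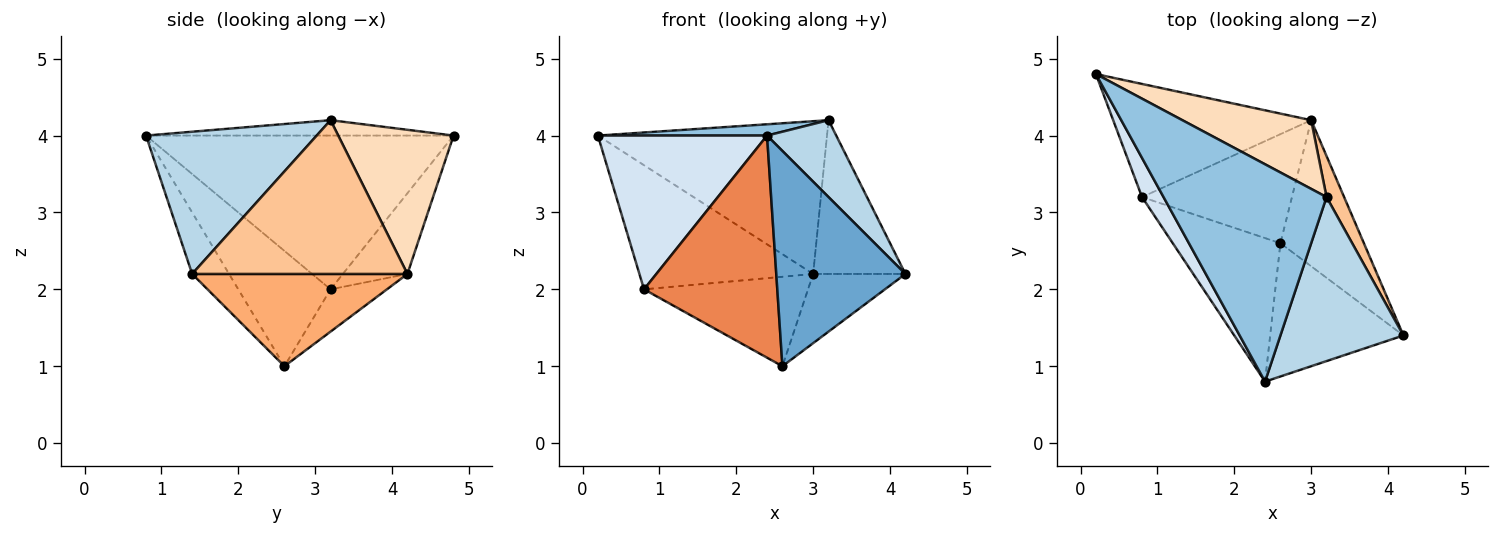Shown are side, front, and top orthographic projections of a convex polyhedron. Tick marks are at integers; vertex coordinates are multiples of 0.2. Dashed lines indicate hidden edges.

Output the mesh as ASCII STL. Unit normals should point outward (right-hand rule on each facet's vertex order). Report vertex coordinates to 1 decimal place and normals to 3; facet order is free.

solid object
 facet normal -0.236 -0.826 -0.511
  outer loop
   vertex 2.6 2.6 1.0
   vertex 4.2 1.4 2.2
   vertex 2.4 0.8 4.0
  endloop
 endfacet
 facet normal -0.094 -0.052 0.994
  outer loop
   vertex 3.2 3.2 4.2
   vertex 0.2 4.8 4.0
   vertex 2.4 0.8 4.0
  endloop
 endfacet
 facet normal 0.723 -0.293 0.625
  outer loop
   vertex 3.2 3.2 4.2
   vertex 2.4 0.8 4.0
   vertex 4.2 1.4 2.2
  endloop
 endfacet
 facet normal -0.870 -0.478 0.122
  outer loop
   vertex 0.8 3.2 2.0
   vertex 2.4 0.8 4.0
   vertex 0.2 4.8 4.0
  endloop
 endfacet
 facet normal -0.503 -0.726 -0.469
  outer loop
   vertex 0.8 3.2 2.0
   vertex 2.6 2.6 1.0
   vertex 2.4 0.8 4.0
  endloop
 endfacet
 facet normal 0.707 0.303 -0.639
  outer loop
   vertex 3.0 4.2 2.2
   vertex 4.2 1.4 2.2
   vertex 2.6 2.6 1.0
  endloop
 endfacet
 facet normal 0.914 0.392 0.104
  outer loop
   vertex 3.0 4.2 2.2
   vertex 3.2 3.2 4.2
   vertex 4.2 1.4 2.2
  endloop
 endfacet
 facet normal 0.417 0.829 0.373
  outer loop
   vertex 3.0 4.2 2.2
   vertex 0.2 4.8 4.0
   vertex 3.2 3.2 4.2
  endloop
 endfacet
 facet normal -0.265 0.713 -0.650
  outer loop
   vertex 3.0 4.2 2.2
   vertex 0.8 3.2 2.0
   vertex 0.2 4.8 4.0
  endloop
 endfacet
 facet normal -0.213 0.620 -0.755
  outer loop
   vertex 3.0 4.2 2.2
   vertex 2.6 2.6 1.0
   vertex 0.8 3.2 2.0
  endloop
 endfacet
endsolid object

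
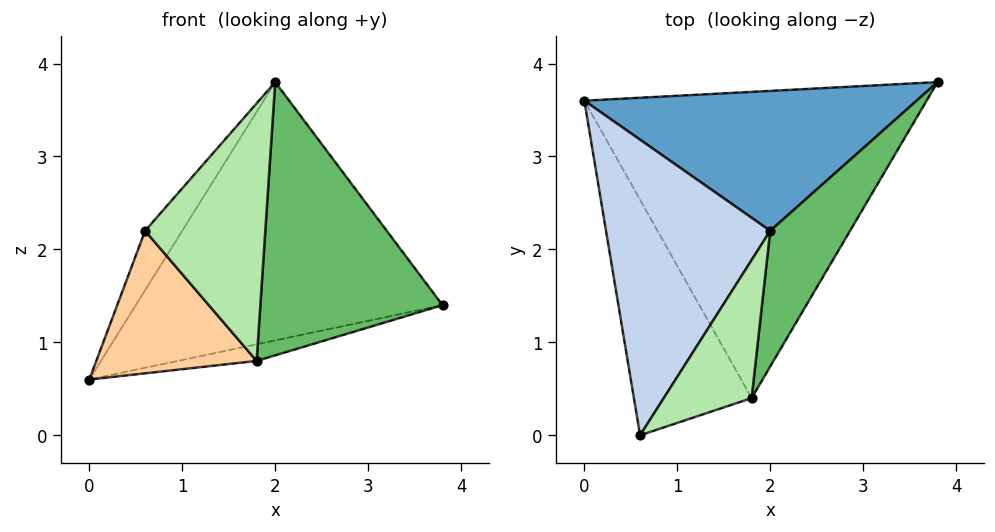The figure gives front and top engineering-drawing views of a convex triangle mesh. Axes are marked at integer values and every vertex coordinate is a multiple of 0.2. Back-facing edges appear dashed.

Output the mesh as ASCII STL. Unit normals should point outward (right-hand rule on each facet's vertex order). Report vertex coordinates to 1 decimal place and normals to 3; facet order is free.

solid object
 facet normal -0.145 0.870 0.471
  outer loop
   vertex 2.0 2.2 3.8
   vertex 3.8 3.8 1.4
   vertex 0.0 3.6 0.6
  endloop
 endfacet
 facet normal -0.820 0.113 0.562
  outer loop
   vertex 2.0 2.2 3.8
   vertex 0.0 3.6 0.6
   vertex 0.6 0.0 2.2
  endloop
 endfacet
 facet normal 0.203 0.053 -0.978
  outer loop
   vertex 1.8 0.4 0.8
   vertex 0.0 3.6 0.6
   vertex 3.8 3.8 1.4
  endloop
 endfacet
 facet normal -0.637 -0.399 -0.660
  outer loop
   vertex 1.8 0.4 0.8
   vertex 0.6 0.0 2.2
   vertex 0.0 3.6 0.6
  endloop
 endfacet
 facet normal 0.812 -0.523 0.260
  outer loop
   vertex 1.8 0.4 0.8
   vertex 3.8 3.8 1.4
   vertex 2.0 2.2 3.8
  endloop
 endfacet
 facet normal 0.645 -0.673 0.361
  outer loop
   vertex 1.8 0.4 0.8
   vertex 2.0 2.2 3.8
   vertex 0.6 0.0 2.2
  endloop
 endfacet
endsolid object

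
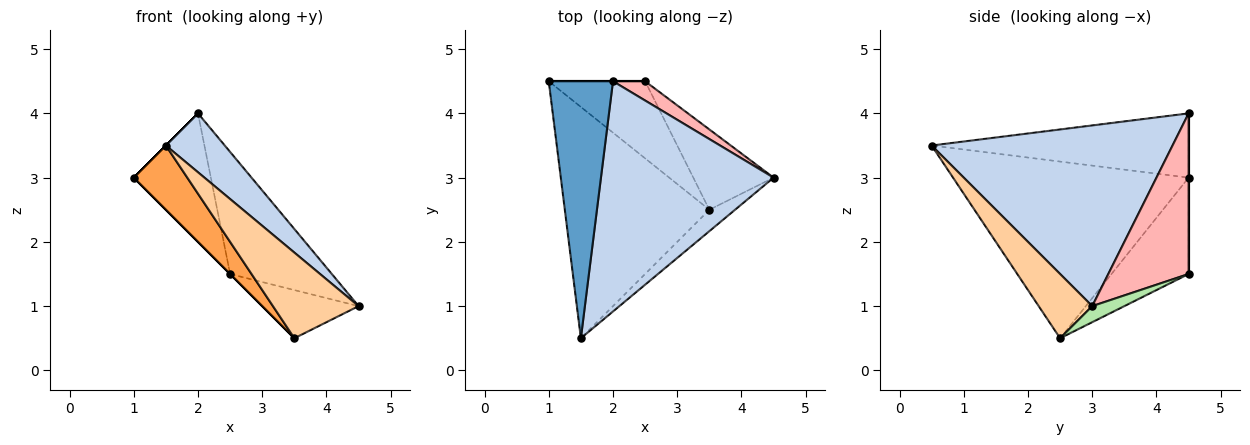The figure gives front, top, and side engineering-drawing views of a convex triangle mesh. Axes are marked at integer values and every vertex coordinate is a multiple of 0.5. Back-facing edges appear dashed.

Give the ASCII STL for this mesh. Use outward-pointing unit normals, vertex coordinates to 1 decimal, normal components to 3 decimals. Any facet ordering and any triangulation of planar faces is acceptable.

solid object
 facet normal -0.707 0.000 0.707
  outer loop
   vertex 2.0 4.5 4.0
   vertex 1.0 4.5 3.0
   vertex 1.5 0.5 3.5
  endloop
 endfacet
 facet normal 0.712 -0.174 0.680
  outer loop
   vertex 2.0 4.5 4.0
   vertex 1.5 0.5 3.5
   vertex 4.5 3.0 1.0
  endloop
 endfacet
 facet normal -0.762 -0.173 -0.624
  outer loop
   vertex 3.5 2.5 0.5
   vertex 1.5 0.5 3.5
   vertex 1.0 4.5 3.0
  endloop
 endfacet
 facet normal 0.518 -0.830 -0.207
  outer loop
   vertex 3.5 2.5 0.5
   vertex 4.5 3.0 1.0
   vertex 1.5 0.5 3.5
  endloop
 endfacet
 facet normal -0.707 0.000 -0.707
  outer loop
   vertex 2.5 4.5 1.5
   vertex 3.5 2.5 0.5
   vertex 1.0 4.5 3.0
  endloop
 endfacet
 facet normal 0.169 0.507 -0.845
  outer loop
   vertex 2.5 4.5 1.5
   vertex 4.5 3.0 1.0
   vertex 3.5 2.5 0.5
  endloop
 endfacet
 facet normal 0.000 1.000 0.000
  outer loop
   vertex 2.5 4.5 1.5
   vertex 1.0 4.5 3.0
   vertex 2.0 4.5 4.0
  endloop
 endfacet
 facet normal 0.615 0.779 0.123
  outer loop
   vertex 2.5 4.5 1.5
   vertex 2.0 4.5 4.0
   vertex 4.5 3.0 1.0
  endloop
 endfacet
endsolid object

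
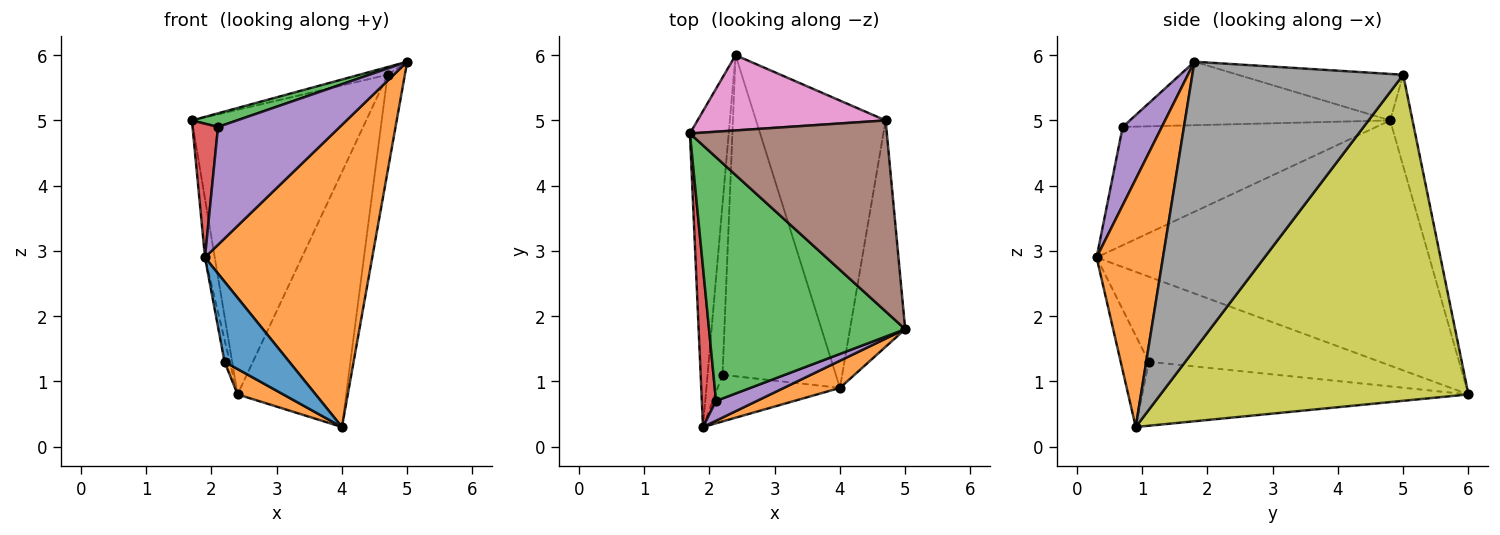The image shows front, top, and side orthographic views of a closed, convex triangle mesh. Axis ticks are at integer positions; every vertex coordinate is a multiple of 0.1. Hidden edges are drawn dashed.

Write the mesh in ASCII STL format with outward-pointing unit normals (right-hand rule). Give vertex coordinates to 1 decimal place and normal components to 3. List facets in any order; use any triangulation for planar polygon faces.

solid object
 facet normal -0.987 0.029 -0.156
  outer loop
   vertex 2.4 6.0 0.8
   vertex 1.9 0.3 2.9
   vertex 1.7 4.8 5.0
  endloop
 endfacet
 facet normal 0.368 -0.926 0.083
  outer loop
   vertex 4.0 0.9 0.3
   vertex 5.0 1.8 5.9
   vertex 1.9 0.3 2.9
  endloop
 endfacet
 facet normal -0.307 -0.053 0.950
  outer loop
   vertex 2.1 0.7 4.9
   vertex 5.0 1.8 5.9
   vertex 1.7 4.8 5.0
  endloop
 endfacet
 facet normal -0.988 -0.099 0.119
  outer loop
   vertex 2.1 0.7 4.9
   vertex 1.7 4.8 5.0
   vertex 1.9 0.3 2.9
  endloop
 endfacet
 facet normal 0.302 -0.940 0.158
  outer loop
   vertex 2.1 0.7 4.9
   vertex 1.9 0.3 2.9
   vertex 5.0 1.8 5.9
  endloop
 endfacet
 facet normal -0.230 0.039 0.973
  outer loop
   vertex 4.7 5.0 5.7
   vertex 1.7 4.8 5.0
   vertex 5.0 1.8 5.9
  endloop
 endfacet
 facet normal -0.123 0.959 0.254
  outer loop
   vertex 4.7 5.0 5.7
   vertex 2.4 6.0 0.8
   vertex 1.7 4.8 5.0
  endloop
 endfacet
 facet normal 0.979 0.080 -0.188
  outer loop
   vertex 4.7 5.0 5.7
   vertex 5.0 1.8 5.9
   vertex 4.0 0.9 0.3
  endloop
 endfacet
 facet normal 0.883 0.311 -0.351
  outer loop
   vertex 4.7 5.0 5.7
   vertex 4.0 0.9 0.3
   vertex 2.4 6.0 0.8
  endloop
 endfacet
 facet normal -0.985 0.022 -0.173
  outer loop
   vertex 2.2 1.1 1.3
   vertex 1.9 0.3 2.9
   vertex 2.4 6.0 0.8
  endloop
 endfacet
 facet normal -0.351 -0.809 -0.471
  outer loop
   vertex 2.2 1.1 1.3
   vertex 4.0 0.9 0.3
   vertex 1.9 0.3 2.9
  endloop
 endfacet
 facet normal -0.490 -0.069 -0.869
  outer loop
   vertex 2.2 1.1 1.3
   vertex 2.4 6.0 0.8
   vertex 4.0 0.9 0.3
  endloop
 endfacet
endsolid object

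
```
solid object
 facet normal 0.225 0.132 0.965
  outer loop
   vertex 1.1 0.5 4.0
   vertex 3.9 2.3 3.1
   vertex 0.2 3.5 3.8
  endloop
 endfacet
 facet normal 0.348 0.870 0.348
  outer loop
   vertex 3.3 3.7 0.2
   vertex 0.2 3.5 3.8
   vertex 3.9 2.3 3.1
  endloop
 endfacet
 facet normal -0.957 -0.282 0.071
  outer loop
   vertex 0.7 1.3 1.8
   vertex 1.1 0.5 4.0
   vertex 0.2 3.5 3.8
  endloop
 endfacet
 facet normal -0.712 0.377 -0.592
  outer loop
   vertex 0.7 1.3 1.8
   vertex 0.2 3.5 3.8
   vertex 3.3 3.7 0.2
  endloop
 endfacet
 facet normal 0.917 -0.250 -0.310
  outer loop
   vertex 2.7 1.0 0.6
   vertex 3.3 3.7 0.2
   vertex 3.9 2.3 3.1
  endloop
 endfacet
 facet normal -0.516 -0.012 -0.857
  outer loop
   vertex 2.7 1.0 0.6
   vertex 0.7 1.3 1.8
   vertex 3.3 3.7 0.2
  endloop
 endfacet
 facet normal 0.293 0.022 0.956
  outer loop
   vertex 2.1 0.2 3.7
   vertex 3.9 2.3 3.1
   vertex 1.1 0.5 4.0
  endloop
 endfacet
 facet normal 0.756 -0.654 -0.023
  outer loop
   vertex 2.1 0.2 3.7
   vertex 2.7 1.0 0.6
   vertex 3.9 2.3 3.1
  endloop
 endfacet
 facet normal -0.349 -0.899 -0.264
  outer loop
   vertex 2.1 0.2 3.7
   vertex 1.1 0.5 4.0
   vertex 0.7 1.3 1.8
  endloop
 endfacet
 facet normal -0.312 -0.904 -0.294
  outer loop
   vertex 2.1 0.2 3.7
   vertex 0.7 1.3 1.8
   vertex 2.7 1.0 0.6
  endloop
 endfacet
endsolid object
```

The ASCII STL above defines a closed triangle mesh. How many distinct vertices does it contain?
7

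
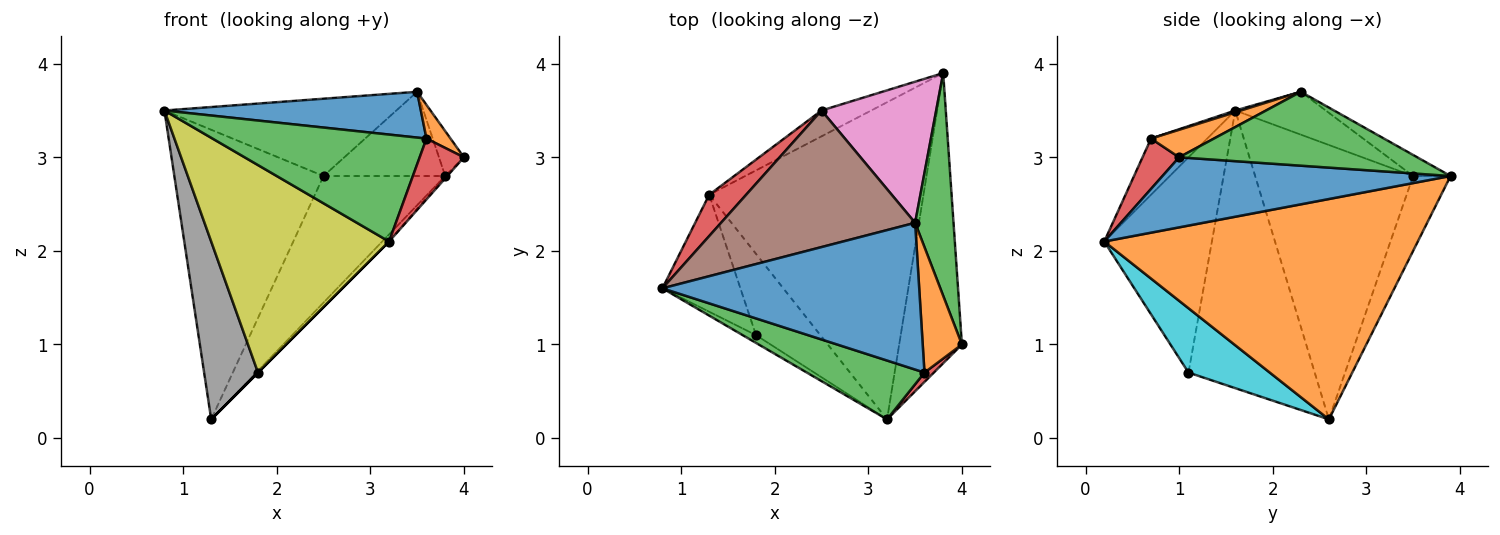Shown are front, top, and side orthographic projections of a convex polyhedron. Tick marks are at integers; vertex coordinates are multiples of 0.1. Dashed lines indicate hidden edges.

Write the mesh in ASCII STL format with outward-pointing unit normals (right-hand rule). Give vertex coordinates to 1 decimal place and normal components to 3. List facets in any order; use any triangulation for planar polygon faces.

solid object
 facet normal 0.745 0.005 -0.667
  outer loop
   vertex 3.2 0.2 2.1
   vertex 3.8 3.9 2.8
   vertex 4.0 1.0 3.0
  endloop
 endfacet
 facet normal 0.717 0.016 -0.697
  outer loop
   vertex 3.2 0.2 2.1
   vertex 1.3 2.6 0.2
   vertex 3.8 3.9 2.8
  endloop
 endfacet
 facet normal 0.884 0.093 0.459
  outer loop
   vertex 3.5 2.3 3.7
   vertex 4.0 1.0 3.0
   vertex 3.8 3.9 2.8
  endloop
 endfacet
 facet normal -0.724 0.683 0.097
  outer loop
   vertex 2.5 3.5 2.8
   vertex 1.3 2.6 0.2
   vertex 0.8 1.6 3.5
  endloop
 endfacet
 facet normal -0.289 0.938 -0.192
  outer loop
   vertex 2.5 3.5 2.8
   vertex 3.8 3.9 2.8
   vertex 1.3 2.6 0.2
  endloop
 endfacet
 facet normal -0.189 0.484 0.855
  outer loop
   vertex 2.5 3.5 2.8
   vertex 0.8 1.6 3.5
   vertex 3.5 2.3 3.7
  endloop
 endfacet
 facet normal -0.156 0.506 0.848
  outer loop
   vertex 2.5 3.5 2.8
   vertex 3.5 2.3 3.7
   vertex 3.8 3.9 2.8
  endloop
 endfacet
 facet normal -0.890 -0.380 -0.250
  outer loop
   vertex 1.8 1.1 0.7
   vertex 0.8 1.6 3.5
   vertex 1.3 2.6 0.2
  endloop
 endfacet
 facet normal -0.518 -0.855 -0.032
  outer loop
   vertex 1.8 1.1 0.7
   vertex 3.2 0.2 2.1
   vertex 0.8 1.6 3.5
  endloop
 endfacet
 facet normal 0.707 0.000 -0.707
  outer loop
   vertex 1.8 1.1 0.7
   vertex 1.3 2.6 0.2
   vertex 3.2 0.2 2.1
  endloop
 endfacet
 facet normal 0.007 -0.298 0.955
  outer loop
   vertex 3.6 0.7 3.2
   vertex 3.5 2.3 3.7
   vertex 0.8 1.6 3.5
  endloop
 endfacet
 facet normal 0.561 -0.215 0.800
  outer loop
   vertex 3.6 0.7 3.2
   vertex 4.0 1.0 3.0
   vertex 3.5 2.3 3.7
  endloop
 endfacet
 facet normal -0.224 -0.854 0.470
  outer loop
   vertex 3.6 0.7 3.2
   vertex 0.8 1.6 3.5
   vertex 3.2 0.2 2.1
  endloop
 endfacet
 facet normal 0.633 -0.765 0.118
  outer loop
   vertex 3.6 0.7 3.2
   vertex 3.2 0.2 2.1
   vertex 4.0 1.0 3.0
  endloop
 endfacet
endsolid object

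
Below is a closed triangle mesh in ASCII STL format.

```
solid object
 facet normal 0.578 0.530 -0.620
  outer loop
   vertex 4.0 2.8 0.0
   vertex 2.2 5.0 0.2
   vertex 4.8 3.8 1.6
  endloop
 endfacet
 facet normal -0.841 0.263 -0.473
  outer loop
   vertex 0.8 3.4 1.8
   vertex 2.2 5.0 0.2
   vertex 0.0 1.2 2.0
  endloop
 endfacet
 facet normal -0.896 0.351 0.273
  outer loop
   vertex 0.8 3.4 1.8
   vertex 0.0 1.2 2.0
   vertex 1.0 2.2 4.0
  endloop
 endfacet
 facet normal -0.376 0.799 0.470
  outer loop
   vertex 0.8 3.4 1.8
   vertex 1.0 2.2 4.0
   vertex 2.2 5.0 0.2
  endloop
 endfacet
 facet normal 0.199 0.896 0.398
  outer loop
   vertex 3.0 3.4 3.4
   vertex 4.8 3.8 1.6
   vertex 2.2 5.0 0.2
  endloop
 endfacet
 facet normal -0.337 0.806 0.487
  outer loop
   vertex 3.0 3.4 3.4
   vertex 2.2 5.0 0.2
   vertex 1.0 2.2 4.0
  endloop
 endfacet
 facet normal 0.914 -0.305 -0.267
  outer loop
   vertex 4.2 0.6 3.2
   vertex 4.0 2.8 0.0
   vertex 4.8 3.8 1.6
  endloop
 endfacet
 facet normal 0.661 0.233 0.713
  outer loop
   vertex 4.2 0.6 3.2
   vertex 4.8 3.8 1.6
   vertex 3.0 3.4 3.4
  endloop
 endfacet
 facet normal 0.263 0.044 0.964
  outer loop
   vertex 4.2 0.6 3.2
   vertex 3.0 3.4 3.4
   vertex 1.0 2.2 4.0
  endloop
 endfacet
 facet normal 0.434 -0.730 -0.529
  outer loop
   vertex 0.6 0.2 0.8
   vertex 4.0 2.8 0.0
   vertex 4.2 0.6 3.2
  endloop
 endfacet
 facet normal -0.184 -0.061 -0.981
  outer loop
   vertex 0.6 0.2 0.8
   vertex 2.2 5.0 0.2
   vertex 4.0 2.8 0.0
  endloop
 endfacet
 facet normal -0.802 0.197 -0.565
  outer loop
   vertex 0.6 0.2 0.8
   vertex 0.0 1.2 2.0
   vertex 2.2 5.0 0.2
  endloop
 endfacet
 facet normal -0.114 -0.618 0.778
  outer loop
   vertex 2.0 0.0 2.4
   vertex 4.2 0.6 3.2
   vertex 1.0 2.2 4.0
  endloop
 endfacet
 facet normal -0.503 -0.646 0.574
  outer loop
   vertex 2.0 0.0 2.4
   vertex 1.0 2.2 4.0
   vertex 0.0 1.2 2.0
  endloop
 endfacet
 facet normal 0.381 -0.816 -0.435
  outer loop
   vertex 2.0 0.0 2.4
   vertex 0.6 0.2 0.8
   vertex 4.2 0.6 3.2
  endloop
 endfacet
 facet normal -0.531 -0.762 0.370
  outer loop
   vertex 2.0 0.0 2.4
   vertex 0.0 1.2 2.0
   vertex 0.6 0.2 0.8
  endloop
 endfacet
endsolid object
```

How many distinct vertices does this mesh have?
10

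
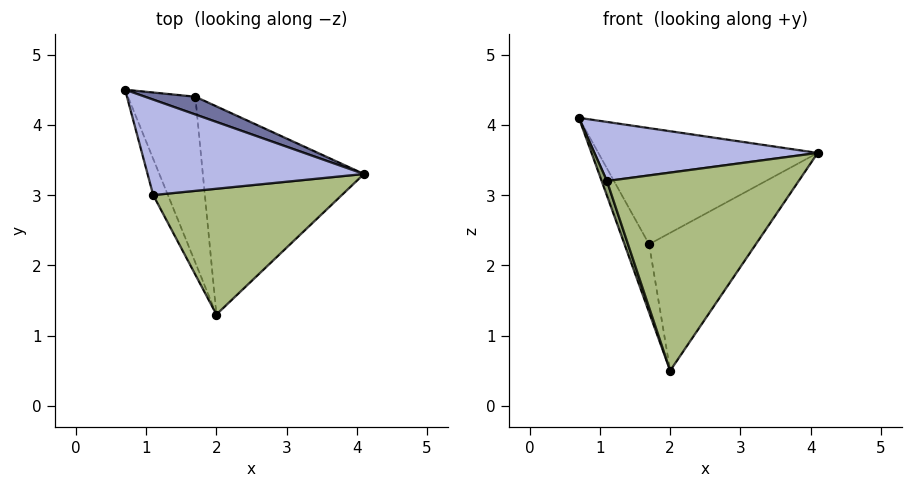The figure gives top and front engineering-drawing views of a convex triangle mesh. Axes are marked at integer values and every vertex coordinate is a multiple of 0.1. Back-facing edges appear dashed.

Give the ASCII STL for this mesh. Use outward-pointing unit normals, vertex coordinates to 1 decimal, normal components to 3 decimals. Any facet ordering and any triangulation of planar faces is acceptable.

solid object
 facet normal 0.348 0.927 0.142
  outer loop
   vertex 1.7 4.4 2.3
   vertex 0.7 4.5 4.1
   vertex 4.1 3.3 3.6
  endloop
 endfacet
 facet normal -0.852 0.199 -0.484
  outer loop
   vertex 1.7 4.4 2.3
   vertex 2.0 1.3 0.5
   vertex 0.7 4.5 4.1
  endloop
 endfacet
 facet normal 0.576 0.451 -0.681
  outer loop
   vertex 1.7 4.4 2.3
   vertex 4.1 3.3 3.6
   vertex 2.0 1.3 0.5
  endloop
 endfacet
 facet normal -0.061 -0.525 0.849
  outer loop
   vertex 1.1 3.0 3.2
   vertex 4.1 3.3 3.6
   vertex 0.7 4.5 4.1
  endloop
 endfacet
 facet normal -0.961 -0.103 -0.256
  outer loop
   vertex 1.1 3.0 3.2
   vertex 0.7 4.5 4.1
   vertex 2.0 1.3 0.5
  endloop
 endfacet
 facet normal 0.013 -0.844 0.536
  outer loop
   vertex 1.1 3.0 3.2
   vertex 2.0 1.3 0.5
   vertex 4.1 3.3 3.6
  endloop
 endfacet
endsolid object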